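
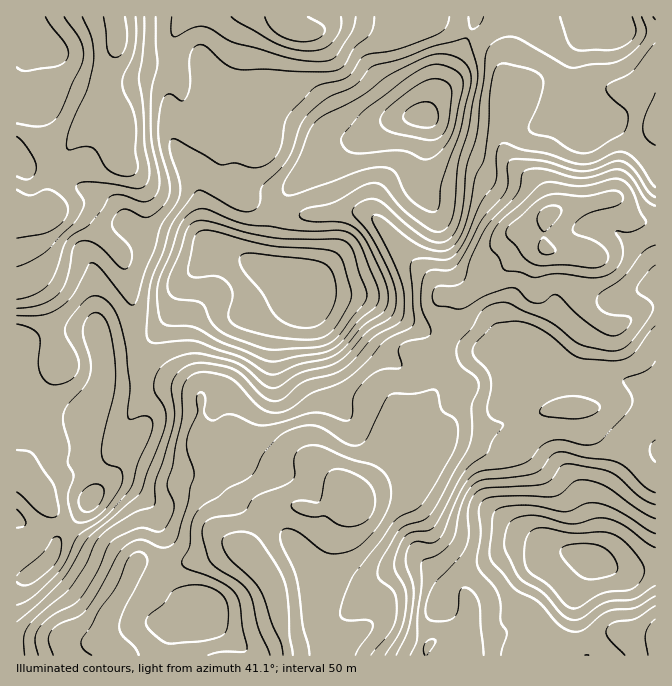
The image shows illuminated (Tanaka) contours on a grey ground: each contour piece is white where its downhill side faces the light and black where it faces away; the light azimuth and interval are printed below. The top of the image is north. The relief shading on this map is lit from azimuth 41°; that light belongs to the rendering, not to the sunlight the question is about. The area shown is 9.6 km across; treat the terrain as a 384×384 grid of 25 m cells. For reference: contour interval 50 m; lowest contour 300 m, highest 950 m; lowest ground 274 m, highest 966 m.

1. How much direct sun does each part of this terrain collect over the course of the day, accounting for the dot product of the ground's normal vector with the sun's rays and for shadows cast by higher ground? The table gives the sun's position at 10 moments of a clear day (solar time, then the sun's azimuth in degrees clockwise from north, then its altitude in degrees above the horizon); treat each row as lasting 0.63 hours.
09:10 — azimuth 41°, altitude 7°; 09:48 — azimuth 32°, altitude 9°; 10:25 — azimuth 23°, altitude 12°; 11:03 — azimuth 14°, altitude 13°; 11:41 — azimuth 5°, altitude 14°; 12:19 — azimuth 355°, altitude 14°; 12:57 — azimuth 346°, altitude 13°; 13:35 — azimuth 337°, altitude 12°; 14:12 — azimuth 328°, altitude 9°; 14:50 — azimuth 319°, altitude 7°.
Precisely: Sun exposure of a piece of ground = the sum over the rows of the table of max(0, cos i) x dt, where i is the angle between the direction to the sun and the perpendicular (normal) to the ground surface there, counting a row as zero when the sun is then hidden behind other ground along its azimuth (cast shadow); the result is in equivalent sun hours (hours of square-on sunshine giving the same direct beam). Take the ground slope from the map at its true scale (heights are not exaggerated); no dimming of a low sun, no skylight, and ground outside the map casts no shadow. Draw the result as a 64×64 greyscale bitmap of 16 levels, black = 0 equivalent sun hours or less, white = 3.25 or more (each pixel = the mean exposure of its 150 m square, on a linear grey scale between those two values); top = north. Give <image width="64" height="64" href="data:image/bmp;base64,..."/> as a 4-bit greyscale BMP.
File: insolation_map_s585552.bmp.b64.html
<image width="64" height="64" href="data:image/bmp;base64,Qk12CAAAAAAAAHYAAAAoAAAAQAAAAEAAAAABAAQAAAAAAAAIAAATCwAAEwsAABAAAAAAAAAAAAAAABEREQAiIiIAMzMzAERERABVVVUAZmZmAHd3dwCIiIgAmZmZAKqqqgC7u7sAzMzMAN3d3QDu7u4A////AFRERVRFd3Z4qqqpdTRWZmZlMiIzRDI1ZlVWd2VENDRFZVVmZVaIiIiZqqhUM1Z3d2VCISNWVEVmVVVmZlQzRFWImZmHZneId3d4dlRERnd3d2QyNGiXZmZlVFaaqGZnd6u7u6hlVVVUVVZmVERWZmZ4h1REaZh2ZWZVaLzLqqupvMzLqYZEM0REREVVRFZlRFeIdlVWZmZlVneKu7vd3dy8zLqqmFREREQyI0REVmVERWd2ZUREVmZnmrupms7u3avMuZmYZEVUMhABIjRnZUREVoiGUzRWd3irunZorMzNeby5mZh1REMQAAARNodlVERGeJhkNGeIiauoZVZ4h4o0i7qYmXVEQyEBERJYl2ZVQzRWd1M0V4iIiHZVVVREVhE3qpiJl2Z3ZUMyNYmHZlQyIzRUISI1Z4dkQ0REMyIzQyN5mHirqqqHVEVniIdUMiEiIzAAEjRFZUIhEQERIiGYZFiqqb3cuXZEZ4iHZTMiIiIiEAASNEVDIAAAAAEREJdSJ87su8uYdmeJqYZCIjRDIiIAASNVVBAAAAAAAAAAUxEnz/7KqYiImqupdTETRUMiIgABI1VBAAAAAAAAABEhE2ib3tupd3mqqodkM0VUM0QzIRIjQxAAAAABEQAAEBJGdlWLzKdEV5mYd3d4iGRFZlREMyIxAAAAABIREREANGdkIkeqhkRGiIiZmqqYZWZ3ZlVDMiAAAAABIhABERFXiHUyJGd3dmZneJmYh3ZniZmHdlMyIAAAAAEhAAARNXeId1QiRniHZVZ3d3dmVnirupiHZTIhAAAAEhAAABJXd2ZWZkM2iIdUVmZmZmZniry5h2ZlQiERERIiAAAAFGd2ZUV2VDWIh2VWZmZ3d3eau6hlRFZUMzRVQyEAABJFZnZmZ3dmRGiIdmZmZ4iIiJqql1QzVmVERFVUIQEjRFZUh2d3d2ZTRniHd2d4mru7uqmHZURWdlVVREQyEiIzRVR3ZmVWd2Q0Z3d2d4ms3dy6h3d3ZVZ4dmd2VEMzMiIzRGZlQ0VnZTI1ZmZ3ibzcy6l2ZneHZnh2Voh2ZVVVRDNEVVQyJGdmQzRVVneKvLqpmHZmd5mXZmRFeIiHd3d3ZlVVQyIjVmZVRWd3eJvMuqqpmHd4mphlVEVWd3h3eIh2VFVDMiNFVVZ3mqmavMzMzMy6mZmYd2Z3dmVWZ3d3dlREZVRERVVVVom83e7dzM3u7cu6qXZWd4qoZVVmZUMQEjRmVVZmRFV3ir3v//7czv//3LqXVFd3iZZUVVVCEAABNFZmd4dERXiavN7//tze///suodmd3ZVRDRFQyEAAAEjI0VndUNFaKu8zd7du83d3dzLu7uYZDIiNEMhERERESIQE1VUMzRXmru7y7qZmrqqvM3d24VDIiIzIAASMzQyEQABIzIiM0Z4mZiHd3eIiIibzduXQzQzIiEAASNEZ3UxAAASIRIzRWd4dlVWZnZnd4m7qXVDNDIQEAACNEV4iHUAABIhESNFZ4h2VVZmVEVWZnd2ZVVEQxABESMzRVVnhyIiIyESI0VWiIdmZmZUMzRURERFZ3d2MQAiIAEhEjVVQzM0MiIjRERnd3d3ZCIQATMzMzV5qoZUEREAAAAAEkVEM0RDIiRDM0VmZlMQAAAAIzMjNYvLhlVBEAAAAAESNERDRDIiNUMjM0VDEAAAAAACMyNHre2nVEMhAAARIzMiIiMzERNmVDMzMyAAAAAAAAAiI2nO7bp0MzREVniYZCERESEAJohlRDIQAAAAAAAAABIlm97cupYzRWeKu6lkIRERAAJXdlRDMQAAAAAAAAAAEki8zLqqqYZVVFZ4dlQzNDIiIjMhIiIQAAAAEjIhEQAki8y6iImsy5ZTMzMiNFZ3ZlUyIQABERAAABI1eIiHZnm7u6h3eKvdyphkMhEUe5mZmHUxAAEjMhESRVV5qqqqu7qphmZ3iru8zLqXZEatuqqYZCAAAkVUIiRmVVeJmZq7qYd2ZmeIiJq83d3Lqry6mGQxAAAkZ3ZEVUMiNGiJmquod3ZmZ3dmaKze/+3cupdlQzMiI0Z4dUREMhESRniau7l3d3dnhlaL3v///+24VEQzRERWd4hTIjMzMiI1Z4mqqYd3iHh2ad///u7/7JU0VlQzREV4hiESRFVUMzRWZniIiIiZiHaL3dy6mbzKU0V3dTNWZWdkETVWZmZUM0RFVniaqpmYd4qZmXZWeZdCZ3iGVFd2ZlMkV3ZmZlQzIzNFeaqYiIdmd2eIdlVWdlSIiIhlVndmU0VmZlZmVCIRIjRWZVRWd2ZlRGiHdmVWd4h3eIZVZ2ZERWZVRFVDIRERIiIREjV3ZVQzRnd2ZUV4d2Z4h2VndURFVVREREQyEAEREAABJHh2VURFZmVURWdmZmd3Zmd1M0VVRDMzMxAAABEQAAASWIZmZVRFVVVWZmd3h3dlVmQzRVVDMzIhAAABIhAAAAEmd3iIZVZneIdmeIiIh1QzRURWVDMyIQAAAAIhAAAAABNniamYeJmqqHd3d3d2UyNFVFVDMyIQAAAAIyAAAAAAEleZqpmau7y6h2ZmVVVUNFZUQzMiIRAAAAEiEAAAAAATaJmIiImru8upZmRDNFVVVVUyEiIRAAAAASIiNEMQASV4iHd3d4iaqqlmUyI0VWZlZTERIiEREkVUMzRVVlIjRoh3ZmZ2VWd2ZVVDMzRVZmZmQiIzMzRYq6hlVVVGZURWd3dmZmZUVVQz"/>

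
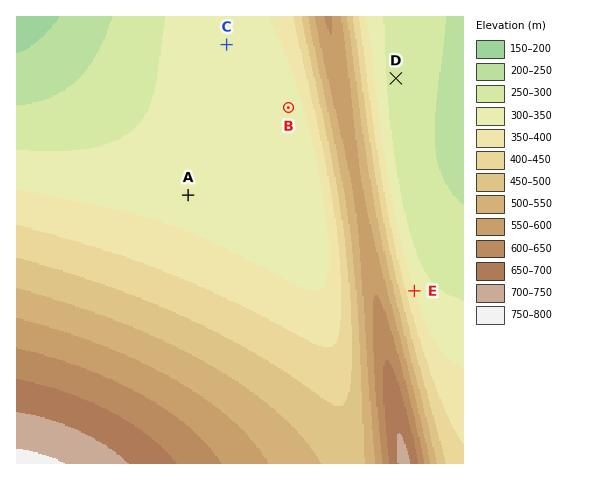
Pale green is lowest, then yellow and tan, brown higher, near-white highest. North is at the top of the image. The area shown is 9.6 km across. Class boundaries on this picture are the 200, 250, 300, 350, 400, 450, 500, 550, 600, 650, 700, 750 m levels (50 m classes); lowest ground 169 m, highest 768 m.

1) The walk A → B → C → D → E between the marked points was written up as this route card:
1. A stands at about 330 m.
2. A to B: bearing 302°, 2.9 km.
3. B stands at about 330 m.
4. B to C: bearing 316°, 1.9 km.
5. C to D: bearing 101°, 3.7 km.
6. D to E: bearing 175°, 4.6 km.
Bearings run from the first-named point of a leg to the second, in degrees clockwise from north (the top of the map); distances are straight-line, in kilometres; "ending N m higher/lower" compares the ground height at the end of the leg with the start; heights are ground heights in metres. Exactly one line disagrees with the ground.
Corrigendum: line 2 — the bearing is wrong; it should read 49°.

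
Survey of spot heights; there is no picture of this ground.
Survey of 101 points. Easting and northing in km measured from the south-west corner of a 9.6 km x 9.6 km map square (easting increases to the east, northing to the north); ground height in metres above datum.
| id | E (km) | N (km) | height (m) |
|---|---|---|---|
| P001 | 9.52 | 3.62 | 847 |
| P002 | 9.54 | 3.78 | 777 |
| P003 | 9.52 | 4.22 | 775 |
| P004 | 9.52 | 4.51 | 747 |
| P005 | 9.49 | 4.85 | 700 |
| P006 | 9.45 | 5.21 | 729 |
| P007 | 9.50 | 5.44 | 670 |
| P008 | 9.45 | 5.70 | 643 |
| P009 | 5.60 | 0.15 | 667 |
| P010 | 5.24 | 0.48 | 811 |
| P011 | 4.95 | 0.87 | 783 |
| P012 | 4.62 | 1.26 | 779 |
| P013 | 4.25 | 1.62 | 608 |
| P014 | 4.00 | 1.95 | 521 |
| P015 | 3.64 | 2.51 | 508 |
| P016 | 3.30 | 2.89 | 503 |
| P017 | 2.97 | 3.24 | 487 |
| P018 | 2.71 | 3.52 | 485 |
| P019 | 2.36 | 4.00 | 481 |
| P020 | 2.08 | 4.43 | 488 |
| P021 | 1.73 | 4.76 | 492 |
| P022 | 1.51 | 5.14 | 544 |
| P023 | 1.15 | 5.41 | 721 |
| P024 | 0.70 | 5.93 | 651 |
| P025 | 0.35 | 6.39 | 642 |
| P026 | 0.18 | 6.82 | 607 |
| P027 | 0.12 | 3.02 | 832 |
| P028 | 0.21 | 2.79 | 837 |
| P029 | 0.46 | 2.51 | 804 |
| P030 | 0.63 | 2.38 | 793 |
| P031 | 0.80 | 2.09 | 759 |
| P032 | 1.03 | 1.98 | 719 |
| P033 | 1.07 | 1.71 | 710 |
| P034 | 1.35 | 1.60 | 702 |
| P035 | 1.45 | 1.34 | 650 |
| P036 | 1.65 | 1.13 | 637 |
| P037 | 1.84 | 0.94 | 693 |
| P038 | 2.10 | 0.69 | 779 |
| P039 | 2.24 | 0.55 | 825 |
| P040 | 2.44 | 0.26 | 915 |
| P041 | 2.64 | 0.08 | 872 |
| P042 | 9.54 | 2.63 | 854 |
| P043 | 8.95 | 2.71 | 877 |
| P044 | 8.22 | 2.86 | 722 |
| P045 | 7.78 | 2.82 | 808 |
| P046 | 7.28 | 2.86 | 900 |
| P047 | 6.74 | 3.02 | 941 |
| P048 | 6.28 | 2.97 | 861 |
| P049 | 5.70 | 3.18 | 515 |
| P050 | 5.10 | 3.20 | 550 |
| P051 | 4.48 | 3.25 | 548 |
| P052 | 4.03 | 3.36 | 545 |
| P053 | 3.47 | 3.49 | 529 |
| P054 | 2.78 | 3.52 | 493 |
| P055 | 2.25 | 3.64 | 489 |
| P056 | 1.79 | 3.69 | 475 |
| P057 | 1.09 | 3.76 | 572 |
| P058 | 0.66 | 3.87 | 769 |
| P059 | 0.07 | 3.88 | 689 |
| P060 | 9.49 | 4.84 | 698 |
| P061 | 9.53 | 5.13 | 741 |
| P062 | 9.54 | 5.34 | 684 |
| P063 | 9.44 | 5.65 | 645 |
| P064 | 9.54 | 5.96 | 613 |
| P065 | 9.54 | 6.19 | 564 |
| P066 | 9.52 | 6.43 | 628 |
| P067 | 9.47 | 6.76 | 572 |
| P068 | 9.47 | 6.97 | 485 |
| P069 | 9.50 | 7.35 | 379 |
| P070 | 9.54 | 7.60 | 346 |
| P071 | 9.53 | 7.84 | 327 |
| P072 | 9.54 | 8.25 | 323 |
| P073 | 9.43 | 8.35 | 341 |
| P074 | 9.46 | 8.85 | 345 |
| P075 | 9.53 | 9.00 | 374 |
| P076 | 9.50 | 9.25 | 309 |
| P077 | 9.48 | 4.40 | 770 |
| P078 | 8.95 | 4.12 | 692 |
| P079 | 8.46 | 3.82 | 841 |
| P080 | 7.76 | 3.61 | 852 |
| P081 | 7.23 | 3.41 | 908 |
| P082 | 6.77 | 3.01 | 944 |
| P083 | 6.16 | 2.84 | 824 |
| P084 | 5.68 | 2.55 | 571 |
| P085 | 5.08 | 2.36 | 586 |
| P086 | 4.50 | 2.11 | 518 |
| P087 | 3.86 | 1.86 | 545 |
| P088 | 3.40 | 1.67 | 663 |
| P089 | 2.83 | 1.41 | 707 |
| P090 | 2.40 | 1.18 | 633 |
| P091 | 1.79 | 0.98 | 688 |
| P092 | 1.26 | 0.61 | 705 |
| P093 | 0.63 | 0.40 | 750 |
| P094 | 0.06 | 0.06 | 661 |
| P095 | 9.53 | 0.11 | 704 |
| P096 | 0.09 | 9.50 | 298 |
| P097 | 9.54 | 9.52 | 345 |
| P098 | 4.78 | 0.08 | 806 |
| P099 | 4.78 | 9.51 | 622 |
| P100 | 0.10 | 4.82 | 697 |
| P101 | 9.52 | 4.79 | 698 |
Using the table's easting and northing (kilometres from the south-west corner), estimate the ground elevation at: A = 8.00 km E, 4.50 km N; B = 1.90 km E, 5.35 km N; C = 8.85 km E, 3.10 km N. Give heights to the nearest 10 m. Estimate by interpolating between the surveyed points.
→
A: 660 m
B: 520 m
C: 840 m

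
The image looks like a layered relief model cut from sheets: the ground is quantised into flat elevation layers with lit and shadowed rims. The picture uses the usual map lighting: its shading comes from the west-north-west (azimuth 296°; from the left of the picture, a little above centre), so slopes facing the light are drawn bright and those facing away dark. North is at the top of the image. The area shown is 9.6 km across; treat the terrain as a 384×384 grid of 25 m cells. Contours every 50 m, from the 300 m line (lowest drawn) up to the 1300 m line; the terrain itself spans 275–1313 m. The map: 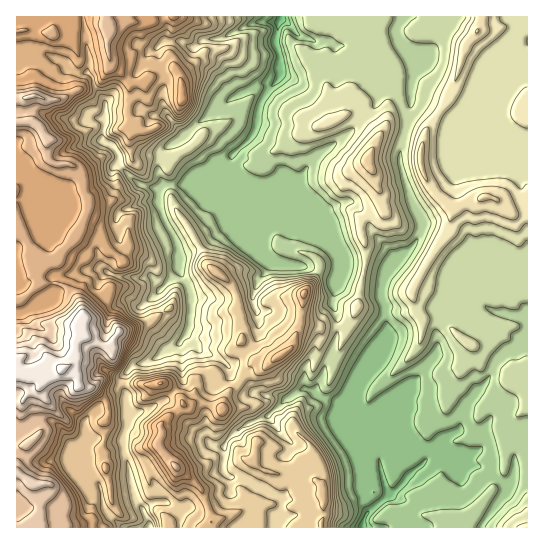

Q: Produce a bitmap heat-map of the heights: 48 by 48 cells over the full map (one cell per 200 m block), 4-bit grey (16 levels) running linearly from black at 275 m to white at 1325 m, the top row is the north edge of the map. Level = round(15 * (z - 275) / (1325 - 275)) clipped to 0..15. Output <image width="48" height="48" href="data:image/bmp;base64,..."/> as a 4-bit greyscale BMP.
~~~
<image width="48" height="48" href="data:image/bmp;base64,Qk32BAAAAAAAAHYAAAAoAAAAMAAAADAAAAABAAQAAAAAAIAEAAATCwAAEwsAABAAAAAAAAAAAAAAABEREQAiIiIAMzMzAERERABVVVUAZmZmAHd3dwCIiIgAmZmZAKqqqgC7u7sAzMzMAN3d3QDu7u4A////AMzLu6mHZleHiJh3d3d3djIBIiIjMzM0RczLu5h4dmd3eIiHd3d3d0MRIiIjMzMjRMzMuoiIZmd3iId3d3d3h0IhESIiIiMyM8zMuYiHZneIiYd3d3d3hzIiERIiIiIyI93MqIiHZ3iamHZmd3d3hjIiEREiIiIiI8y6iIiXZ4m7mHZ3d3d3djIiEhESIiIjI8upiIiXaIq6h3Z4h3d3dSIhEiERIiIjM8y6iIiHeKupdmV3h3Z3YyIRIiEhIiIjM8zLmIiHeJuodmZWd2Z2QiERIiIiIiIjM7zLqYmYZ5qod3dlZlZkIiEiIiIiIiIjM8zMuomYZ4mpmIl2VFZTIhIiIiIiIiMzM93du6mXZ3iamJmHZURDMiIiIiIiMiMzM93tzduXeJmZmIh2ZUMzIiIiIiIiMyIzM+7u3u2neaqYiHd3ZmUzMyIiIiIjMzIzNO7u/tyoZ3iHd3d3iHVEMzIiIiIjMzMzRO7u7uzLdVVlZmZ3iJdURDIiIjMiM0QzM+3u7u3dl1REVWd3eJl1REMiIjQyNEQzM83c3u7duGVERWZ3d4iGVEMiIiQzNERDM8zM3u3NyXZURWZ3Z3iHZUQyIiRDREQzM7u83u27qHdlRWZ3ZneHVERDIjRERDMzM6qqveypdmZ1RWZ3VmeHU0VTI0REQzMzM7qqrMqYdlVlRFZ2VneIUzRDI0VEQzMzM6qqqqmZdlRERWd2RWeIUiNDI0VEQzMzM6qqqZiIdlRDRnh1RERFQiNDI0VUMzMzM6u6qZiJl1UzV4dlMiIjMyJDIjRUQzMzQ6u7qpmZl2UzRmVDIiMzMiNEMiNVRDMzRKqqqqmZh2QzRUMyIjMzIiNUMzNFVERERLqqq6mYh1Q0VDMiIiIiIiRUREM1VURERLqqqrqYh0M1QzIiIiIiIjRVVUM0VVVVVaqqqrqXdkNFQyIiIiIiIjRVZUM1VVVWZaqqqrqYdUNEMiIiIiIiIzRVZTNFZmZmVaqqqrqIZUMzIiIiIiIiNEVWZTRWVVZmVaqqqql3VEMyIiIiIiIjNFVmZDRlVVVVVaqru6llVlRDIiIiMyIjNFZ3ZDVlRERERKq7u5hlZlREMyIiMzMzNFZ3VEZlRERERKu7qYZldlREQzIiMzNDM0VnVEVlRERERKvMuXZXiHVERDMyIzRERERWZEVlRERERLzLl3ZomIhkREMyIjRFVURFZURVRERERcy5h2ZoiIdnUzMzIjREVVVEVDRVREREVczLqHdniIeJdDMzIjNERFVERDNFVEREVczMupd3mZiahTMiIjM0RERERDNEVUREVauqqqiImZiahUMzIRIzRERERDM0VURERaqpmYmqmZmZhkQzMhEzRERDRDMzRVRERJqZmZm6mZmYd1REMhIzQzM0QzMzRVRERJmZmpq6mYiHZmVUMxIzMzM0MzMzRVVERKqqqpq6mYd3ZVVUMhMzMzM0MzMzRWVURKqrqpq7qpiIdmVEMhIjMzNDMzMzNGZVVKqqqqu7uqmZh2VTIQEzRDNEMzMzNFZVRQ=="/>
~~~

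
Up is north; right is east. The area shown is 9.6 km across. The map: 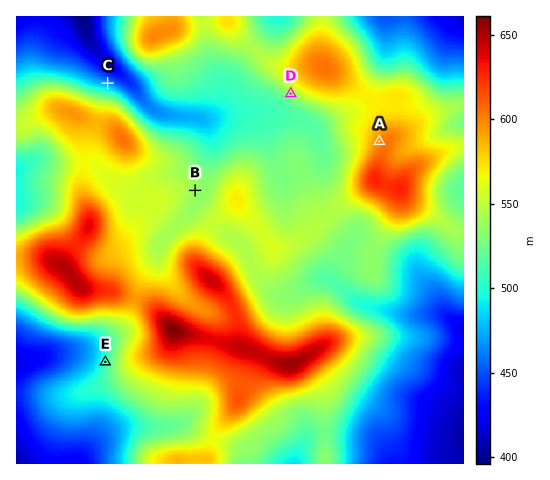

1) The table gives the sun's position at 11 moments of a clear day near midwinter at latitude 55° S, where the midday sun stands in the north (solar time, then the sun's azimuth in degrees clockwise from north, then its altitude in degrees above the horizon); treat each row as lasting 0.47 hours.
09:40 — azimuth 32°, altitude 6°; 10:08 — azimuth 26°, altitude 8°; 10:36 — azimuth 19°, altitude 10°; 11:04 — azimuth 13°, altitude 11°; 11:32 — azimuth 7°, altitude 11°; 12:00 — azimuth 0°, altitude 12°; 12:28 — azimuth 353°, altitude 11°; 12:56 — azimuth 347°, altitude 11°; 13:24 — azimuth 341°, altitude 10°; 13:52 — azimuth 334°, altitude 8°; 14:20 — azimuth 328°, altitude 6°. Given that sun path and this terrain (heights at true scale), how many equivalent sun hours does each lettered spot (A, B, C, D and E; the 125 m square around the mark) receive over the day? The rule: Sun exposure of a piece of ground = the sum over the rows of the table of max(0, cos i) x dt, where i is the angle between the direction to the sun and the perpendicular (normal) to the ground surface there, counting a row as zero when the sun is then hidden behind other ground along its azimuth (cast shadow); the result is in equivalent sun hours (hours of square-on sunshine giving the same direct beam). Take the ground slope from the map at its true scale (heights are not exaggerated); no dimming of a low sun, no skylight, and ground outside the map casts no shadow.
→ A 1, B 0.8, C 1.6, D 0.4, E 1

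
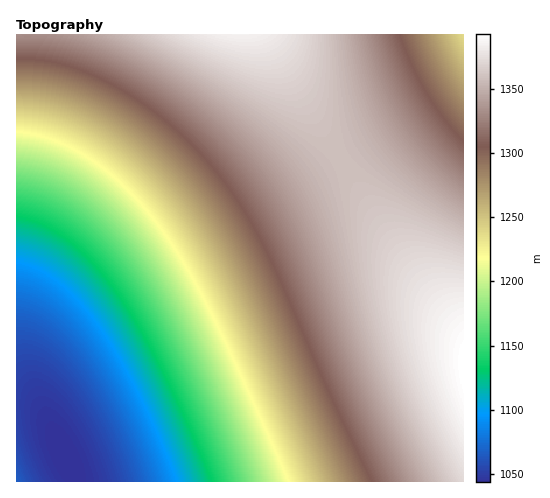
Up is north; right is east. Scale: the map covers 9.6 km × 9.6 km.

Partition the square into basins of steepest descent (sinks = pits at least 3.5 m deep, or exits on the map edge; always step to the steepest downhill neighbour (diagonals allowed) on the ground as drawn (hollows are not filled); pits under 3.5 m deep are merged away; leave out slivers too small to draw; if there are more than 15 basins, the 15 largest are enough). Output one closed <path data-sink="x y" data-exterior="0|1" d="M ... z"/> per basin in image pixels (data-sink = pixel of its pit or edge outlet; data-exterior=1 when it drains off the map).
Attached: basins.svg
<path data-sink="66 457" data-exterior="0" d="M266 34l-250 1 1 447 447-1 0-151-41-48-35-48-46-72z"/><path data-sink="463 35" data-exterior="1" d="M463 34l-196 1 75 127 46 72 35 48 40 47z"/>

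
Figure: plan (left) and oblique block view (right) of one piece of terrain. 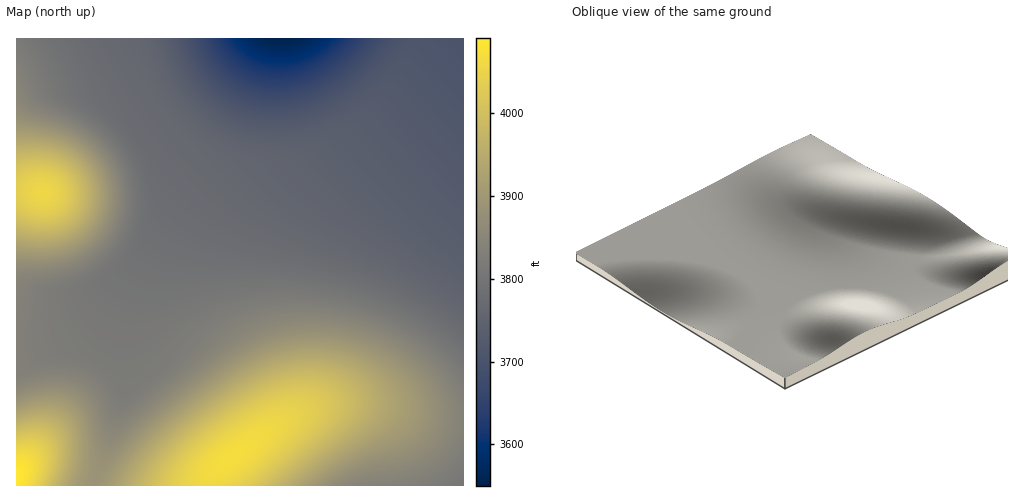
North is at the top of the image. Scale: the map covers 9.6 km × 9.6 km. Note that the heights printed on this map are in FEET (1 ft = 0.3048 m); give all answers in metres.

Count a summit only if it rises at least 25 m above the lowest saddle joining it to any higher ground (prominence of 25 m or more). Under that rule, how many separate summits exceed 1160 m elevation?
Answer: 2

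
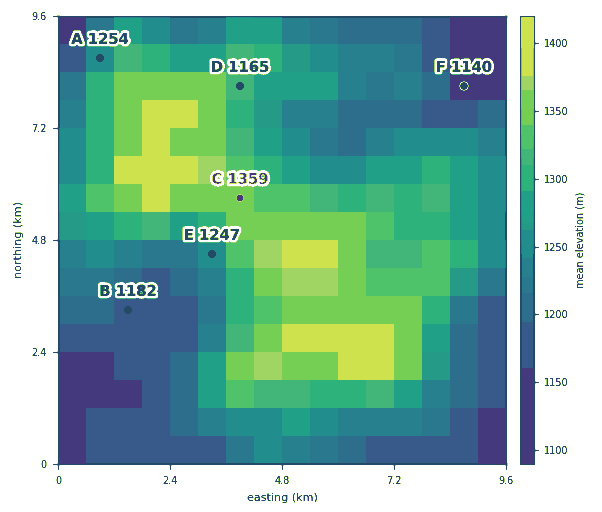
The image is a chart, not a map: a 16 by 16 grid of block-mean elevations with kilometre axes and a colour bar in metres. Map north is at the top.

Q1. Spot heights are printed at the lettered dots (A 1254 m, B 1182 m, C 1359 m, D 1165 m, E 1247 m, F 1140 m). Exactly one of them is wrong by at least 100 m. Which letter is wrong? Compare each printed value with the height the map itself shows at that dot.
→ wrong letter D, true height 1315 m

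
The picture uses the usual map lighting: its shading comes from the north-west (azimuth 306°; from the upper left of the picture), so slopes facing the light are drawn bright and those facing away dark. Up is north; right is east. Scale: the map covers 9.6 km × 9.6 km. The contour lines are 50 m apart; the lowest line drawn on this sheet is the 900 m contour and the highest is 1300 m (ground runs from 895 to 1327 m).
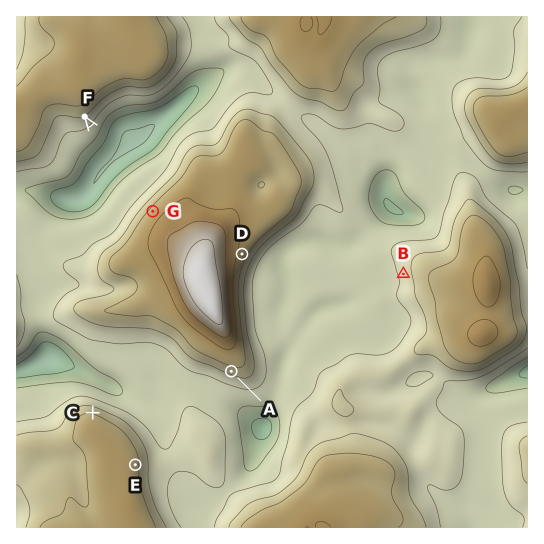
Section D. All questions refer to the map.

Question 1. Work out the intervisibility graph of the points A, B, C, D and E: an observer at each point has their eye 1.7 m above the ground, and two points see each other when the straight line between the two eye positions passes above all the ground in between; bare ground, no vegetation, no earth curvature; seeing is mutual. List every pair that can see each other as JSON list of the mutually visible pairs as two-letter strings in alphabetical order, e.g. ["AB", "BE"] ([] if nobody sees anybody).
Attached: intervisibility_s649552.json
["AC", "AE", "BD", "BE"]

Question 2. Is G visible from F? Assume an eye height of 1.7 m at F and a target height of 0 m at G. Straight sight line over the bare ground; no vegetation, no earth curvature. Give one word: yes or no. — yes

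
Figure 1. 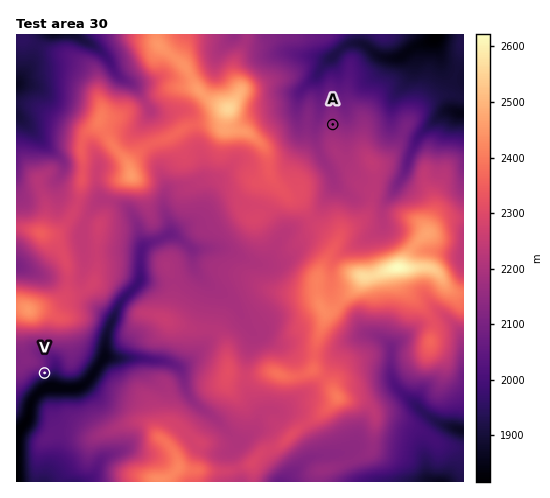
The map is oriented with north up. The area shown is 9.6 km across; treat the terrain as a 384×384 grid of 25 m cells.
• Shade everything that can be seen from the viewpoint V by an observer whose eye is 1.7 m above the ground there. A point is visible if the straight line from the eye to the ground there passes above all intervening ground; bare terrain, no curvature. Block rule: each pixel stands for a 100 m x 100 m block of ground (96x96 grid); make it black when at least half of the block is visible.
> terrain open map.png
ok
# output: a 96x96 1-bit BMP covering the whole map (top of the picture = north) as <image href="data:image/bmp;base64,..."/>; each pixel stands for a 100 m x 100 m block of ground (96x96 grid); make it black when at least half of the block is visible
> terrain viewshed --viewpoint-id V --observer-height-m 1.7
<image width="96" height="96" href="data:image/bmp;base64,Qk2+BAAAAAAAAD4AAAAoAAAAYAAAAGAAAAABAAEAAAAAAIAEAAATCwAAEwsAAAIAAAAAAAAA////AAAAAAAAAAEQAAAAAAAAAAAAAAP/gAAAAAAAAAAAAAH/wAAAAAAAAAAAAAD/4AAAAAAAAAAAAAAPwAAAAAAAAAAAAAAHgAAAAAAAAACAAAAEAAAAAAAAAACAAAAMAAAAAAAAAACQAAAMAAAAAAAAAAD8DwAMAAAAAAAAAAD+D+AOAAAAAAAAAAD/D/gOAAAAAAAAAAB/D/8cAAAAAAAAAAB////8AAAAAAAAAAD////8AAAAAAAAAAD////gAAAAAAAAAAD////AAAAAAAAAAAD////AAAAAAAAAAAD////AAAAAAAAAAAB////AAAAAAAAAAAB////AAAAAAAAAAAA/8H/AADAAAAAAAAA/4B/AAPgAAAAAAAAH8APwAfgAAAAAAAAA8AAAA/gAAAAAAAAAcAAAAfgAAAAAAAAAIAAAADgAAAAAAAAAIAAAAAAAAAAAAAAAAAAAAAAAAAAAAAAAAAAAAAAAAAAAAAAAAAAAAAAAAAAAAAAAAAAAAAAAAAAAAAAAAAAAAAAAAAAAAAAAAAAAAAAAAAAAAAAAAAAAAAAAAAAAAAAAAAAAAAAAAAAAAAAAAAAAAAAAAAAAAAAAAAAAAAAAAAAAAAAAAAAAAAAAAAAAAAAAAAAAAAAAAAAAAAAAAAAAAAAAAAAAAAAAAAAAAAAAAAAAAAAAAAAAAAAAAAAAAAAAAAAAAAAAAAAAAAAAAAAAAAAAAAAAAAAAAAAAAAAAAAAAAAAAAAAAAAAAAAAAAAAAAAAAAAAAAAAAAAAAAAAAAAAAAAAAAAAAAAAAAAAAAAAAAAAAAAAAAAAAAAAAAAAAAAAAAAAAAAAAAAAAAAAAAAAAAAAAAAAAAAAAAAAAAAAAAAAAAAAAAAAAAAAAAAAAAAAAAAAAAAAAAAAAAAAAAAAAAAAAAAAAAAAAAAAAAAAAAAAAAAAAAAAAAAAAAAAAAAAAAAAAAAAAAAAAAAAAAAAAAAAAAAAAAAAAAAAAAAAAAAAAAAAAAAAAAAAAAAAAAAAAAAAAAAAAAAAAAAAAAAAAAAAAAAAAAAAAAAAAAAAAAAAAAAAAAAAAAAAAAAAAAAAAAAAAAAAAAAAAAAAAAAAAAAAAAAAAAAAAAAAAAAAAAAAAAAAAAAAAAAAAAAAAAAAAAAAAAAAAAAAAAAAAAAAAAAAAAAAAAAAAAAAAAAAAAAAAAAAAAAAAAAAAAAAAAAAAAAAAAAAAAAAAAAAAAAAAAAAAAAAAAAAAAAAAAAAAAAAAAAAAAAAAAAAAAAAAAAAAAAAAAAAAAAAAAAAAAAAAAAAAAAAAAAAAAAAAAAAAAAAAAAAAAAAAAAAAAAAAAAAAAAAAAAAAAAAAAAAAAAAAAAAAAAAAAAAAAAAAAAAAAAAAAAAAAAAAAAAAAAAAAAAAAAAAAAAAAAAAAAAAAAAAAAAAAAAAAAAAAAAAAAAAAAAAAAAAAAAAAAAAAAAAAAAAAAAAAAAAAAAAAAAAAAAAAAAAAAAAAAAAAAAAAAAAAAAAAAAAAAAAAAAAAAAAAAAAAAAAAAAAAAA="/>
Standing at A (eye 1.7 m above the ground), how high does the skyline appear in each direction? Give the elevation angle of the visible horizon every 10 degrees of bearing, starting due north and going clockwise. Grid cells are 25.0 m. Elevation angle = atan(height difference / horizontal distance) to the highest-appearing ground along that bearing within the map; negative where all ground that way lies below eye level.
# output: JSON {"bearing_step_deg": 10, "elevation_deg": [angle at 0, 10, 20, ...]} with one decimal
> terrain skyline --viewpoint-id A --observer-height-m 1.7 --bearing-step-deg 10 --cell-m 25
{"bearing_step_deg": 10, "elevation_deg": [-3.6, -5.6, -6.0, -5.0, -5.8, -4.9, -3.1, -1.6, -0.5, 0.3, 1.2, 2.2, 3.4, 4.4, 5.9, 6.7, 7.5, 7.0, 5.3, 5.0, 5.7, 6.4, 6.3, 6.2, 7.0, 8.5, 9.0, 8.3, 10.2, 9.2, 4.7, 1.2, -0.3, -1.4, -2.1, -2.9]}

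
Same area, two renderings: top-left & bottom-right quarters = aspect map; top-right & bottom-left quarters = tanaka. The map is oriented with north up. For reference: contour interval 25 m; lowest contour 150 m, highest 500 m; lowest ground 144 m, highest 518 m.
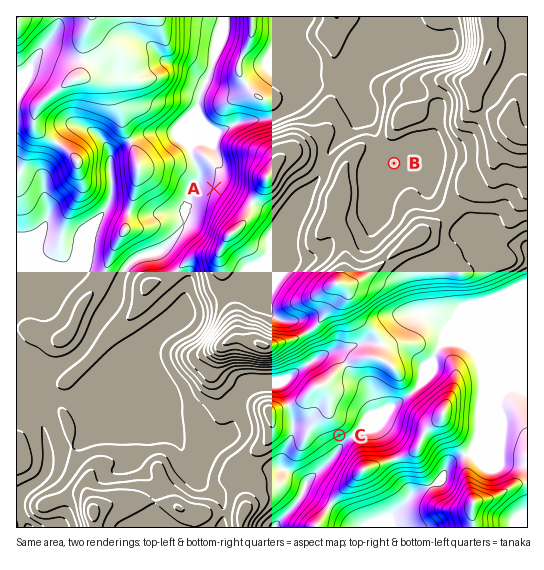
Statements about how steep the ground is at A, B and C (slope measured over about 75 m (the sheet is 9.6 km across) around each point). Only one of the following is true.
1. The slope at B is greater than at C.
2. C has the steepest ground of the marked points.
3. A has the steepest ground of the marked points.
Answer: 2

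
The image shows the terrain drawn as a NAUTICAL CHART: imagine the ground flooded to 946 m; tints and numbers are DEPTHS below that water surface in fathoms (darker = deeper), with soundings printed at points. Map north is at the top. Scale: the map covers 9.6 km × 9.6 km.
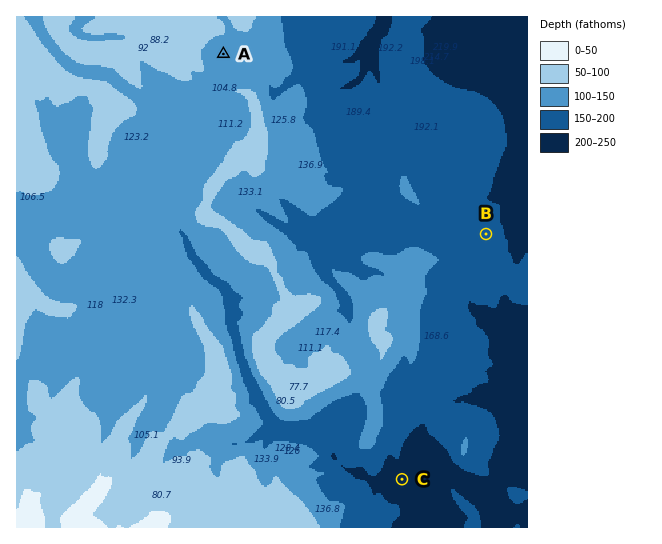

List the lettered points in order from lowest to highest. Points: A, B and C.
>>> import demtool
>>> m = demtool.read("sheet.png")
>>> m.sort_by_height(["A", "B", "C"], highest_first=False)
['C', 'B', 'A']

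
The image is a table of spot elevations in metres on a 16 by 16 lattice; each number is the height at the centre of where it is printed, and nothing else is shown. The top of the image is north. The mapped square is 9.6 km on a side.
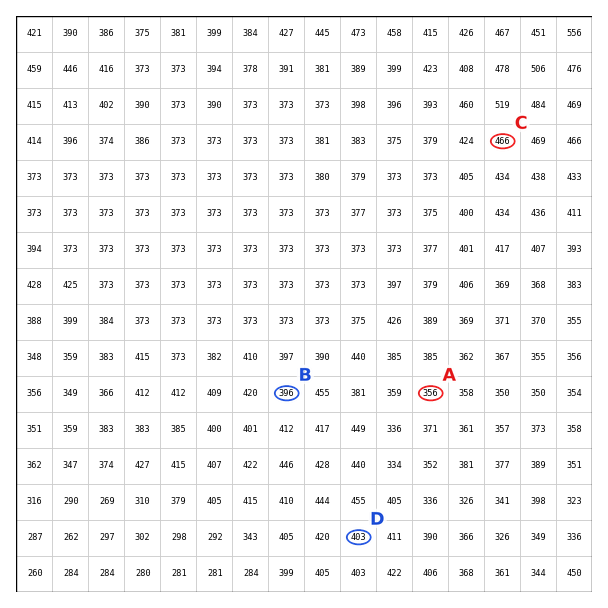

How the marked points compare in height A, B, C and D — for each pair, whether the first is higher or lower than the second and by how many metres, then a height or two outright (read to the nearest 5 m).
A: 110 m lower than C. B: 70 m lower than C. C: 60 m higher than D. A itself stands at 355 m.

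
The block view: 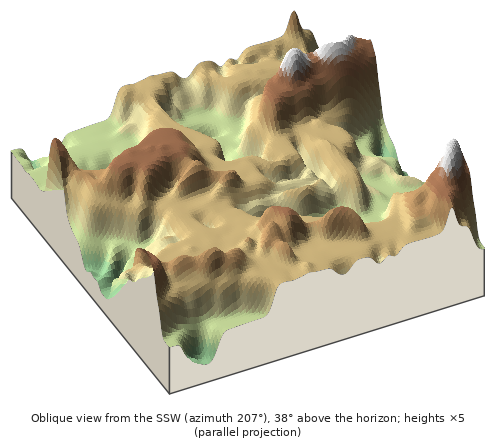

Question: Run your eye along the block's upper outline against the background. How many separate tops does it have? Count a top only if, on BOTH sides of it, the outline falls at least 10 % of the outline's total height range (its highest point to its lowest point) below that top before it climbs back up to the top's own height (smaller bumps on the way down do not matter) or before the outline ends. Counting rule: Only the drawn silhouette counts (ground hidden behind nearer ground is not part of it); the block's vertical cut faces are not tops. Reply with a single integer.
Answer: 2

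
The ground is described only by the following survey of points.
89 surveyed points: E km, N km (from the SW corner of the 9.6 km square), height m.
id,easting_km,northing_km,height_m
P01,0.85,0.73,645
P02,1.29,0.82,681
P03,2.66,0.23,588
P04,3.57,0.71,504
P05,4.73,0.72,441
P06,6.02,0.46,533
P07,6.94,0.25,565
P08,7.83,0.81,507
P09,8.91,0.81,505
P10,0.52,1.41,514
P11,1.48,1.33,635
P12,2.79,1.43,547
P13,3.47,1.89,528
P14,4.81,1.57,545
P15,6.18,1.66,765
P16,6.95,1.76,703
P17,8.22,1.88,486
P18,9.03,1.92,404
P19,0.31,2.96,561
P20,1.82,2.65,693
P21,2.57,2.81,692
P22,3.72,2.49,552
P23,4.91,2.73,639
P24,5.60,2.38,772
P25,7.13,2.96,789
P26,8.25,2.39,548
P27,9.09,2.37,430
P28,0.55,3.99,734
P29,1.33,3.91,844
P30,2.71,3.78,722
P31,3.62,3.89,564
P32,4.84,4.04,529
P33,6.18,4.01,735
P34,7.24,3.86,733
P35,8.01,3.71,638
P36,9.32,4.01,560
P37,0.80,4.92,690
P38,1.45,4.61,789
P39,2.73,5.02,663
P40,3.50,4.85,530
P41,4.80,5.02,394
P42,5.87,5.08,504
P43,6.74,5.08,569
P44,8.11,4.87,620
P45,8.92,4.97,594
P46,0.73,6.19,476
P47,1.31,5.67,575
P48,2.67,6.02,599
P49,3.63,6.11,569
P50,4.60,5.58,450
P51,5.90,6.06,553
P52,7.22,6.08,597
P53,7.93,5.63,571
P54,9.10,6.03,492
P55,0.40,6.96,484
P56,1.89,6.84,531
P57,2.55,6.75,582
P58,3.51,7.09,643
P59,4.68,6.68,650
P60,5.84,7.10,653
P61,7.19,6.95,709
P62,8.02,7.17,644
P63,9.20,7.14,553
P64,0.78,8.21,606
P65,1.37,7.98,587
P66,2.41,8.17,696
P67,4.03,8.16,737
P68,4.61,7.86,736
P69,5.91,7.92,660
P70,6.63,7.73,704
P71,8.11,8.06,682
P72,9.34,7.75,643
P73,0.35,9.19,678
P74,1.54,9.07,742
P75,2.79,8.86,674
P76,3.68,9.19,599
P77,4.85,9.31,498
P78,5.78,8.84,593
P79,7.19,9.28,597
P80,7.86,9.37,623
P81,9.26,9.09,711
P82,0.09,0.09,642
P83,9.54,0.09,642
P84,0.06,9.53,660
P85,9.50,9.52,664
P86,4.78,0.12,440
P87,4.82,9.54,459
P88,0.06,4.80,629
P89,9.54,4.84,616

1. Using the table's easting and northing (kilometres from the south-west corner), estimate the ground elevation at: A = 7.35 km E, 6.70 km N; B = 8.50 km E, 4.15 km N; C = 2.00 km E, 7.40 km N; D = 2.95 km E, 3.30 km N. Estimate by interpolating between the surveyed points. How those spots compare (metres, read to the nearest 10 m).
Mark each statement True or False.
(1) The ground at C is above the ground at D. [False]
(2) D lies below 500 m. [False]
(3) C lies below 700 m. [True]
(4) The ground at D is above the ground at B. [True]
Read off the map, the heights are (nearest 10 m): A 670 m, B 570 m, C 580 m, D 690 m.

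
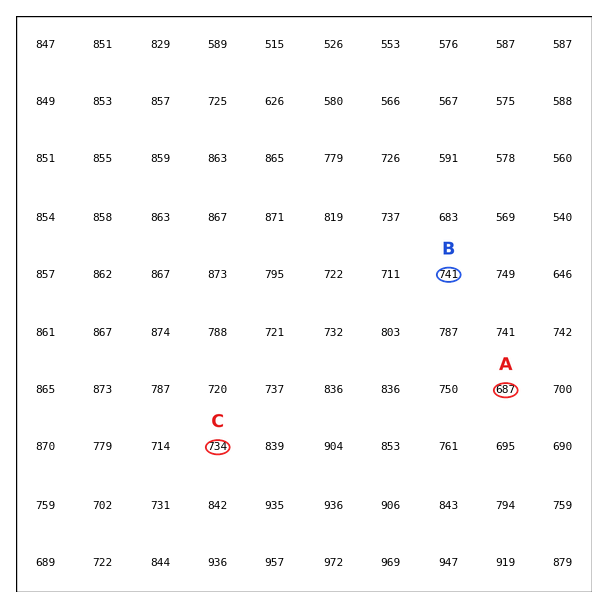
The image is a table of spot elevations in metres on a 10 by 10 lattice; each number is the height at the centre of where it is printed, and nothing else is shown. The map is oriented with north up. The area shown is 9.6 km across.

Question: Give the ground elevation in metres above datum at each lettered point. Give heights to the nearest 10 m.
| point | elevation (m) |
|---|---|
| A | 690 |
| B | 740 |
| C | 730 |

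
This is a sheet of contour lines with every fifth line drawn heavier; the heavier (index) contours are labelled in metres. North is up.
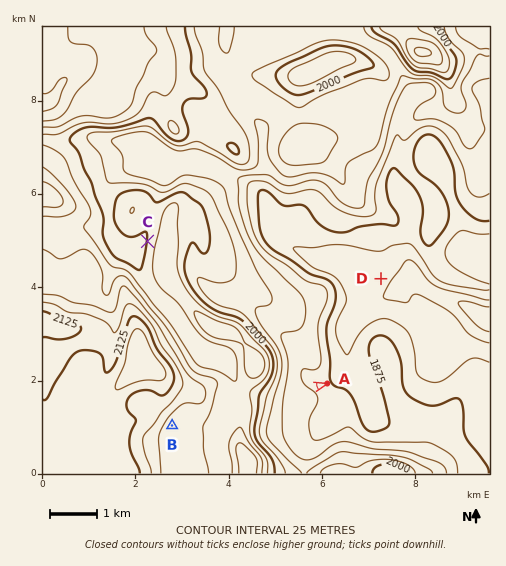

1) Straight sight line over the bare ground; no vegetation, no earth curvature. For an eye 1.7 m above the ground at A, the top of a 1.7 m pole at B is out of sight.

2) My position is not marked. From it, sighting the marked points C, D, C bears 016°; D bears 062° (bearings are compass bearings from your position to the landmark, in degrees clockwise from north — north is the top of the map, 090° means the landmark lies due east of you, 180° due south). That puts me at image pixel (93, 432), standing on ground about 2130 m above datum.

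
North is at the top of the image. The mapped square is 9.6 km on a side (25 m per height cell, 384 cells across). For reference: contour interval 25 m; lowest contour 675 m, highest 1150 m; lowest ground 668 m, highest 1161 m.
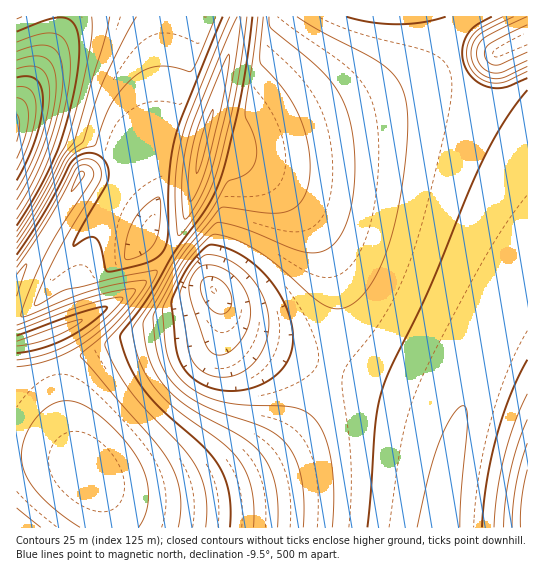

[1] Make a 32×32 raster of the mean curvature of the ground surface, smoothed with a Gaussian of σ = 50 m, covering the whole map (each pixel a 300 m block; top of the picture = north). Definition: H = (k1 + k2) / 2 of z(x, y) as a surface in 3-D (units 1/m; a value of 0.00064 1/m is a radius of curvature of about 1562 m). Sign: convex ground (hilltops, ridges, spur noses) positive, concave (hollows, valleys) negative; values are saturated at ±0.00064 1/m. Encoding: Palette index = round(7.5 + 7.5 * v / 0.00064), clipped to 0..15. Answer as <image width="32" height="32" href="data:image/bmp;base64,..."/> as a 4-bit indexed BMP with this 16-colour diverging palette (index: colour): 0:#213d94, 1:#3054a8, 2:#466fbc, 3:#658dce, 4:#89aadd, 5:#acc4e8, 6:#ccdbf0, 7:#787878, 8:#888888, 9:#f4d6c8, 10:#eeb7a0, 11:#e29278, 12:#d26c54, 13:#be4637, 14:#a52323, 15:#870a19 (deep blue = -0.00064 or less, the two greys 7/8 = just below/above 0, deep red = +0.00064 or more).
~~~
<image width="32" height="32" href="data:image/bmp;base64,Qk12AgAAAAAAAHYAAAAoAAAAIAAAACAAAAABAAQAAAAAAAACAAATCwAAEwsAABAAAAAAAAAAlD0hAKhUMAC8b0YAzo1lAN2qiQDoxKwA8NvMAHh4eACIiIgAyNb0AKC37gB4kuIAVGzSADdGvgAjI6UAGQqHAIiIiIiIiIiIiHd3d3d3d3iIiIiIiIiIiIh3d3d3d3d4iIiIiIiIiIiIh3d3d3d3eIiIiIiIiIiIiId3d3d3d3iIiIiIiIiIiIiId3d3d3d3iIiIiIiIiIiIiHd3d3d3d4iIiIiIiIiIiIiHd3d3d3eIiIiIiId3d4iIh3d3d3d3iIiIiId3Z3d4iIh3d3d3d0V4iIh3ZmZ3eIiIh3d3d3d2RGiId2Znd3iIiId3d3d3/ZdUaHdmd3d4iIiId3d3d2z/qFR3d3d3eIiIiHd3d3cEif+nRXdmd3iIiIh3d3d3gkR5/oVFVneIiIiId3d3d8ZXRHv4M0Z3iIiIiHd3d3f5R4Y2nmJneIiIiIh3d3d3v4SIc22kV4iIiIiId3d3d4+2aIc490iIiIiIh3d3d3dZ+EiIN/hIiIiIiId3d3d3V850iFXbV4iIiIiHd3d3d3SPtnh0rmWIiIiId3d3d3d2bvd4hI90iIiIiHd3d3d3Z2mViISPhIiIiIh3d3d3d1eHeIiFb5R4iIiId3d3d3dGeZmIh1vmWIiIiIh3d3d3RXiZiIg4+EiIiIiIiId4h1VomYiIR/lHiIiIiIiIrMtlZ4mIiGXMVoiIiIiIiZE5dmeIiIh0n3SIiIiIiIwxRIdneIiIg3+DiIiIiIiLY0SHdniIiIVupHiIiIiIiMpU"/>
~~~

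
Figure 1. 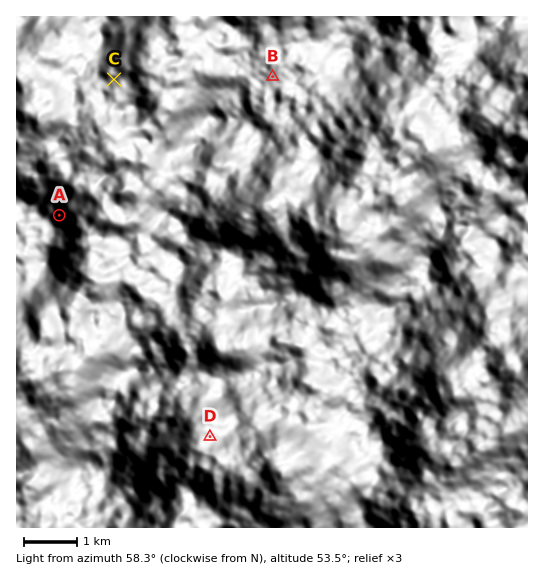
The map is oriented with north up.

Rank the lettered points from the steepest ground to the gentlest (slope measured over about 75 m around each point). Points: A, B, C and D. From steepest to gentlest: A D C B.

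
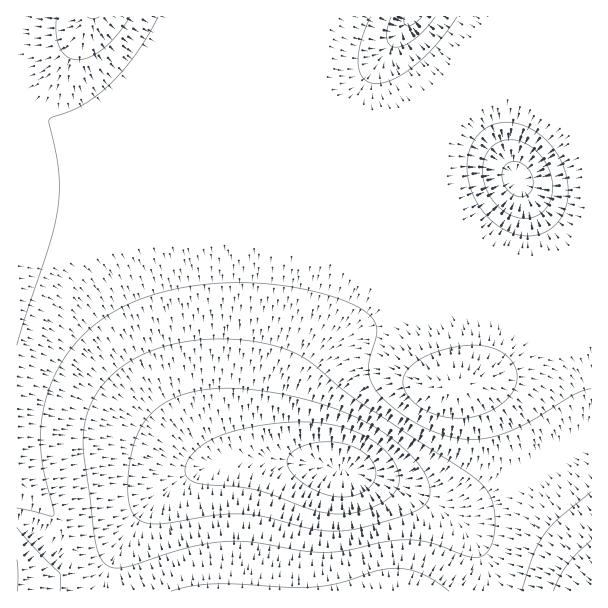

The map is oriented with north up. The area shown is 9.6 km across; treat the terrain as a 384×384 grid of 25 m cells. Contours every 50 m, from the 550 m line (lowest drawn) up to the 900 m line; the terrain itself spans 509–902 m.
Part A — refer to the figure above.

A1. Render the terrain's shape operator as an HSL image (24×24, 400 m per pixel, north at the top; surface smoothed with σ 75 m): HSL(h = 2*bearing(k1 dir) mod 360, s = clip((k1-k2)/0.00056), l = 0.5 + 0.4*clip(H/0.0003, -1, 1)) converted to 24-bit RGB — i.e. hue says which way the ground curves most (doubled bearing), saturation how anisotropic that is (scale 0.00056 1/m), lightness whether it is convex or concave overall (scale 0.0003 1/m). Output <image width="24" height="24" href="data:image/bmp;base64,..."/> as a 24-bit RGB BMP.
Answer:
<image width="24" height="24" href="data:image/bmp;base64,Qk32BgAAAAAAADYAAAAoAAAAGAAAABgAAAABABgAAAAAAMAGAAATCwAAEwsAAAAAAAAAAAAAh6iieYnMWFSoRIGMWIqTf4WTmYealYSZiYKUgISTfIiWd4abcXuhcG+liICjlpSflZuaiY6TgWaKbUeAZFB+b4GJfpeGh5OJeM7TVQU05c82S4iIR4yHZJCPgoGTloabkoabhoiYf5GcdJGiaoOpZm6uiH6spJKooYyVmG+CiFB7dkt5Y2J7bZKCdpiCf46FNQETyLUqgsKAYIOARoN0SoZwZYp6gIyNkYqUjY+WhZycc5+jX46oVmqqhG2mqnePrmBtoElch0dhd11uaoZ4aJh6bpN7doh8SaxOitumjX5/dXaAW3tvRntcR39TXIZYe49qi5Z1hpp0aJZmVoVxTF1veUpmoz87rDsxnz44i1hReYVpZZVvZJVyaIlyboJyf9mzeol6iHl7iXV9fHFzXXVgSnZIUXxBZ4dCgpRDk5pAiYw5YmQtLSsaNyQXfUQam1gioXQ6m5tVcpteX5ZeX4pjY4FmZ31ndYN2e312gHd1h3J3iG96fm1ycnZjaHhSbn5Dgog4jYEugWUlXD4bKxwSKiYUbWEfnpMpo7A3hq5DbaJKX5FPWYRUWn1aYHtffX12e3pze3ZyfnBwhG51h216hWx5gGttgXFjh3FYjWVLjEpAfThFaDpWW0hgaoFSl65Wk7pYf7ZTZqdPVJRQU4daV4BhXH1kf3Z2fHRze3NxenBvfG9xgG92hW99iG+DjHCGkW2JmmiSpF6mk1OzdE6+XF3DeZPGpLbJrcPKoL/DibG3cqGpYpWcYIqNYoOBg3R7gHN4fnF2fHF0e3Fze3J1fXN5gXSAg3SGhXSOhHGYfWymbWW4ZG/KcI3YiKvfpr7hv8LiubTcppvPjYC/dm6tZmabaHCLiHSBhnKAg3J/gXN9f3N9fXV8fHZ9end9eXiAeHiEdXqKcX2SaYadYpepYa2zaLatdbKhiaqcsIygsnyirG6koWeii2iVem2Ki3OHinOHiXOHhnSHgnWFf3aDfHeCeXiCeXuCeH6Dd4KFdIiHbouDZY54W5FmV5JTZ5FPe49Ok4lTm2tZmV5jk2V2jW2Eg3OIjXSKjHSMinWMh3WLg3aKgHeJfXiIenmIeXyIen+IeYKIeIaIdoiEcYh6a4hta4hkcYheeYdbgYdch4JhjHRsjnR+jXiMgnqMjHaKjHaMiXaMhneMg3iMgXmLfnqLe3qLenyLe3+Le4GKe4OKe4WJeoiIeYeDeIZ8doV2eYR1fIR0foN1f4N3g4N8hH6GgH6JineIiniKh3iLhXmLg3qLgXuLf3uLfHuLe32Le3+LfICLfIKLfIOKfYSJfYWIfYaGfYWEfYSCfYSAfImFepCZeXufinuThX6Ah3mGiHmIhnqIhHuJg3uJgXyJf3yJfX2KfX6KfH+KfICKfIGJfYGJfYKIfoKHfoOGfoOFf4SEfY+Hd8GxbLjjcVfi0GTOo3eFhXqDhXuFhHyGg3yGgn2GgX2HgH6Hfn6Hfn+HfYCHfYGHfIGHfYCHfoCGfoCGf4GEf4GEf4eCer+FbfWyJXasUxp15hx1zoFug3uBg3yCg32Egn2EgX6EgX6EgH6Ef3+Ef4CEfoGEfYKFfIGFfICGfX+Gfn6FgH+EgICDhpR+nOl8OLMvIhEfHxMglEYj5NFvgnx/gn2Bgn6CgX6CgX6CgX+CgH+CgH+CgICCf4GCfoODfIOEe4GFfH6Ff32Fgn+Eg4CDnKF85e9sWjkjHhMgIxAjebgts+N5gX1/gX5/gX6AgX+BgX+BgH+BgH+BgICBgICBgIGAfoJ/fIOAeIWEeICGfHuHhH2Hhn+Fn5B85ZNkkxtGIBAlJ1NlY/SDf8J5gXt8g3xwfIJyf4B+gH+AgH+AgICAgICAgYCAgYGAgYJ/fYR8doZ9cYiIc3mLhXqNi32Kk31/xm6E5kDcQyjoXtPvedSufZKCiWJ8nGlYhZZPUIZSeIF8gH+AgH+AgICAgYB/goF/g4J/g4V9eol3aY16YIaSe2+ZmHmWkXyIm3qPoXO0c3bAeKCxfZCMgIGAgU6QtWBwuZplU5tFPYNgeoB/gH9/gIB/gYB/gYB/g4F/hoR9i4x6dJVpRJp7Q2essXC2onqRkX2Fi36Jgn+IgICEgYCAgH9/VD+NummY05WGs7hxM45hRYN4f4CAgH9/gYB/gYB/g4B/hoF+joZ8nplzWrRAAIFzizLkz3mloXqFjX2AhX5/gn9/gX9/gH9/M0GFn2Ow3Jye17OdY6R3I358aoCCgH9/gH9/gX9/goB/hYB+jIF9noZ5yKZrBYwAAC0z9nShxXqCmHt9iX5+hH9/gn9/gX9/"/>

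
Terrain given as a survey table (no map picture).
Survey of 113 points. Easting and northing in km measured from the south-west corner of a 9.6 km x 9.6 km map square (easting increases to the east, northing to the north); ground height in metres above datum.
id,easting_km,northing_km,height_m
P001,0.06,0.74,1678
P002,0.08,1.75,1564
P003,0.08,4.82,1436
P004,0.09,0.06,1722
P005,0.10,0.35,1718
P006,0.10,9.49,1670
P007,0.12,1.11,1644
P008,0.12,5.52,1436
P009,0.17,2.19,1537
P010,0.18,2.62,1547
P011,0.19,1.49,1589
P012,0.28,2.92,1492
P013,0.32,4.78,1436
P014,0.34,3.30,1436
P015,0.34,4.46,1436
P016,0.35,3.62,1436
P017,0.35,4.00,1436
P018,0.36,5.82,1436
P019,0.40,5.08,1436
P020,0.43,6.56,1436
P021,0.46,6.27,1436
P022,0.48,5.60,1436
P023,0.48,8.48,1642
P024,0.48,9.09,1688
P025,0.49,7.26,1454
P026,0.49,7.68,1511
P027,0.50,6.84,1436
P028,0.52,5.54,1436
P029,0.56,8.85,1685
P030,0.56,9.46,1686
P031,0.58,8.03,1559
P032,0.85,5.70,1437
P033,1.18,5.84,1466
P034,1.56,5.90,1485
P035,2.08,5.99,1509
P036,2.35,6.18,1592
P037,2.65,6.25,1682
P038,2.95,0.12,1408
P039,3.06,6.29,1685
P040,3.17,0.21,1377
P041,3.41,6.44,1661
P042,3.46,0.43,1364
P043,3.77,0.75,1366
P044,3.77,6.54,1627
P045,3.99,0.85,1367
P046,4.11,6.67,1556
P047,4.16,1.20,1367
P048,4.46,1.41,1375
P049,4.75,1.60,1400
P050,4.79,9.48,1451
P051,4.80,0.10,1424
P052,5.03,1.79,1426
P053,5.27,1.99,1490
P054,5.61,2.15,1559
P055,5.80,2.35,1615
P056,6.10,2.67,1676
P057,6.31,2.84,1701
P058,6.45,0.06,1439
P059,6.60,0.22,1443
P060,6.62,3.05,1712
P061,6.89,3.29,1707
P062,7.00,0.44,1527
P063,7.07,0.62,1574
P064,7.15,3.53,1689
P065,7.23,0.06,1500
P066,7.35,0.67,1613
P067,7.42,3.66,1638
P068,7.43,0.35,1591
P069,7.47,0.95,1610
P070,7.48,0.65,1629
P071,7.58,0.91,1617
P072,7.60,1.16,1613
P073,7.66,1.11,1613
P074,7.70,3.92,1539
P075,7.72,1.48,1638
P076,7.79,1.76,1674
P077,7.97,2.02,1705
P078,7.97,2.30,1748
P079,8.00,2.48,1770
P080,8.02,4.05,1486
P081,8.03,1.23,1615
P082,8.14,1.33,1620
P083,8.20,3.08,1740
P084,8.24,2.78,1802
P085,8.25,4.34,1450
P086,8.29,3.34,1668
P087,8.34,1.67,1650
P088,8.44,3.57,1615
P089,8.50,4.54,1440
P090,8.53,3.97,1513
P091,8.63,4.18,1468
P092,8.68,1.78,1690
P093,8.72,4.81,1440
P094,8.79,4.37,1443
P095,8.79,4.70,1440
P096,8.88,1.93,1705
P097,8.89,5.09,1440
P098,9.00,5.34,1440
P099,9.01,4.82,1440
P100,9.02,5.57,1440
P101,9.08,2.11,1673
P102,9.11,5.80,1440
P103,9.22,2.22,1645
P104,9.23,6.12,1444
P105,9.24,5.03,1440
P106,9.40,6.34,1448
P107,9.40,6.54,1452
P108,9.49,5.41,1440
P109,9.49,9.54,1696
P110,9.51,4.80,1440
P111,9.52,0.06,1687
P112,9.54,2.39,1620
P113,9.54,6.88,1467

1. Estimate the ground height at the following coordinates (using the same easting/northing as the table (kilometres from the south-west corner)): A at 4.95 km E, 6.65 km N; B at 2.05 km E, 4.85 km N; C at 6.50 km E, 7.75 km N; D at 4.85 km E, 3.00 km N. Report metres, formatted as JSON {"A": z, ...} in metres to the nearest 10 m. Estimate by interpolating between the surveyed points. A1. {"A": 1560, "B": 1490, "C": 1440, "D": 1590}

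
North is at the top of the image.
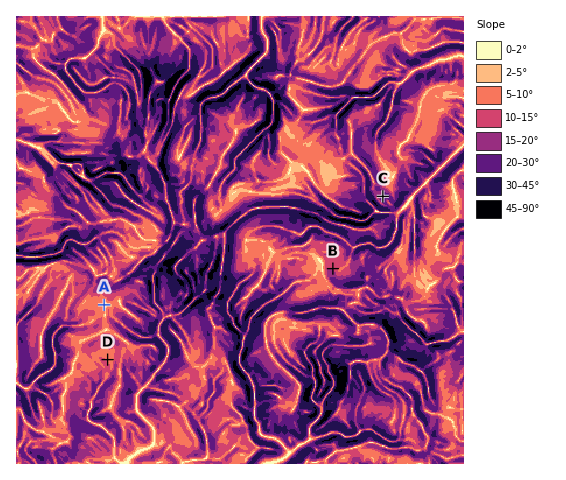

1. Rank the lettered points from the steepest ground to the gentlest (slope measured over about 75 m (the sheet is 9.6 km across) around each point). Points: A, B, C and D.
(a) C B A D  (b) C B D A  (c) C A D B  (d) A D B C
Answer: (b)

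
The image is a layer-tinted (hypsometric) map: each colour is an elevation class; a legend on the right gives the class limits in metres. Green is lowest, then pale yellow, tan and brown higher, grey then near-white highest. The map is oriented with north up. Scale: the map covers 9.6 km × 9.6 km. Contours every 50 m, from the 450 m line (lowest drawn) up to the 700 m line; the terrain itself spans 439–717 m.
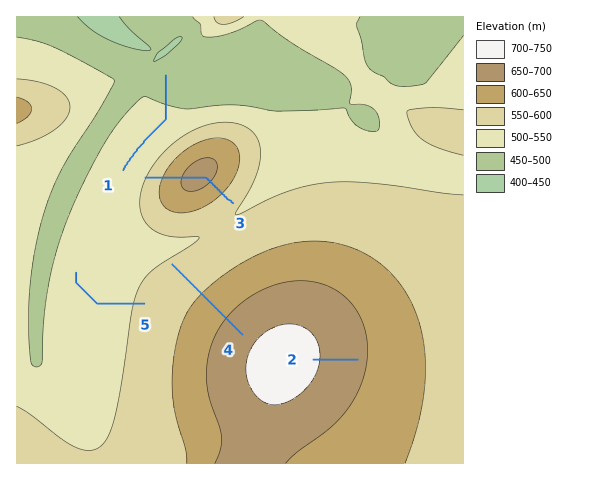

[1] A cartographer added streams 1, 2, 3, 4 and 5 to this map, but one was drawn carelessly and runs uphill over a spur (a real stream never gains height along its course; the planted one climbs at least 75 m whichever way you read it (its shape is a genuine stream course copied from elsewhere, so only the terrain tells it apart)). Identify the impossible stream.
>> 3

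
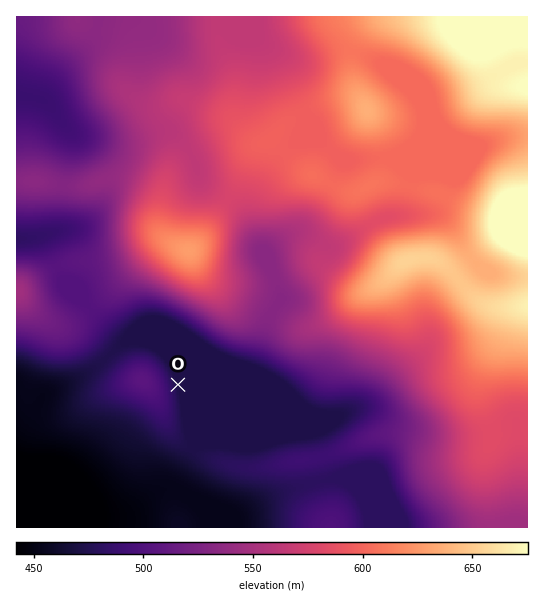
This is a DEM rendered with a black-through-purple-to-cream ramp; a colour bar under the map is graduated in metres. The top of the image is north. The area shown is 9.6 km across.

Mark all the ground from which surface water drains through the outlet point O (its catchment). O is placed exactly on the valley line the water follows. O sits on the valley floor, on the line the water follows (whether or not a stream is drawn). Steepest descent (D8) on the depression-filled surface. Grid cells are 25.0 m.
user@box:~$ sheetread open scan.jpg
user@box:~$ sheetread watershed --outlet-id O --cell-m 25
5.369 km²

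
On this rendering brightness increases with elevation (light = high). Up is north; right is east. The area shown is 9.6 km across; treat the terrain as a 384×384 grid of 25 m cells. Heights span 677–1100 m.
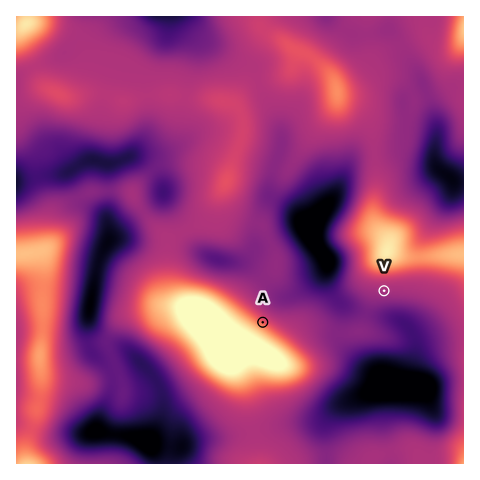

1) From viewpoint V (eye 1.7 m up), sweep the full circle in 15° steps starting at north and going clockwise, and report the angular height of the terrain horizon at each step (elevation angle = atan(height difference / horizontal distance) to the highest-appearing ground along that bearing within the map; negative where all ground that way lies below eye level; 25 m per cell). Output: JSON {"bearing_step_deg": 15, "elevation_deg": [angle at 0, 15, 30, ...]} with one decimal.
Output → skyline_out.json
{"bearing_step_deg": 15, "elevation_deg": [14.3, 13.2, 10.3, 6.9, 5.2, 3.3, 1.3, 0.6, 0.3, 0.3, 0.5, 0.1, -0.0, -0.2, 0.1, 2.4, 4.3, 3.6, 2.0, 0.2, 1.7, 4.3, 8.4, 12.5]}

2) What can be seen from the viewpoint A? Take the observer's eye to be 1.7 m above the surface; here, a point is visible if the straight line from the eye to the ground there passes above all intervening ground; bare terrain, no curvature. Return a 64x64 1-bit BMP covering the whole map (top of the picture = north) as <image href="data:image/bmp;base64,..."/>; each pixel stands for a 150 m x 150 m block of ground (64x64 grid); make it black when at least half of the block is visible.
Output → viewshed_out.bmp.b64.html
<image width="64" height="64" href="data:image/bmp;base64,Qk0+AgAAAAAAAD4AAAAoAAAAQAAAAEAAAAABAAEAAAAAAAACAAATCwAAEwsAAAIAAAAAAAAA////AAAAAAAAAAAAAAAAAwAAAAAAAAADAAAAAAAAAAcAAAAAAAAADwAAAAAAAAAPAAAAAAAAAA8AAAAAAAAADwAAAAAAAAAPAAAAAAAAAA8AAAAAAAAADwAAAAAAAAAPAAAAAAAAAA8AAAAAAAAAHwAAAAAAAAA/AAAAAAAAAH8AAAAAAAAAfwAAAAAAHAA/AAAAAAR/+D8AAAAAD//gPwAAAAA//+B/AAAAAH//4P8AAAAB//Ph/wAAAAP/4///AAAAAf/n//8AAAAB/8///wAAAAH/h///AAAAAP8H//8AAAAAfwf//wAAAAD/B///AAAAA/4H+D8AAAD//Af4AAAAA//4D/gAAAAH//gP8AAAAA//+A/wAAAAAP/4D+AAAAAAf+gPwAAAAAB/6A/AAAAAwD/uD8AAAADAD///wAAAAEAH///gAAAAAAP//+AAAAAAAf//4AAAAAAB///wAAAAAAH///AAAAAAAf//8AAAAAAA///wAAgfAAD///AAPP/+AP//+AD///4A///wAP///gG///AA///+A7//8AD///4HP/9gwD/8/gA//ACIADgAAD/8ABwAAAAAP/gAHgAAwAA/+AA/AAHAAD/wAD8AA8AAP+AAf8BHAAB/wAD/+MAAAH8AAP//wAAAfAAA///gAADwAAD/f4AAAOAAAP8/AAAAgAAA/w=="/>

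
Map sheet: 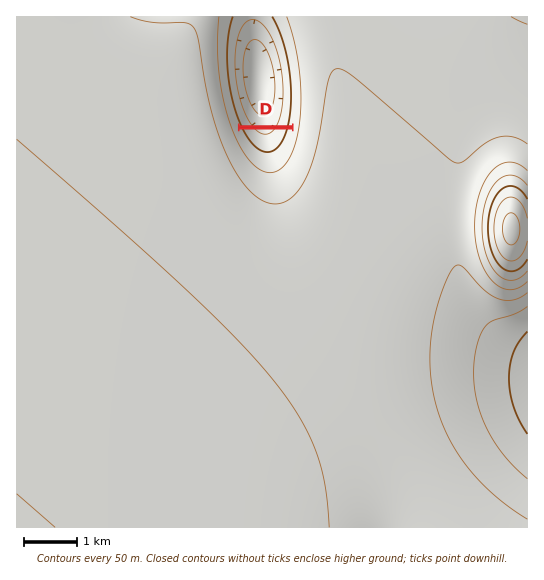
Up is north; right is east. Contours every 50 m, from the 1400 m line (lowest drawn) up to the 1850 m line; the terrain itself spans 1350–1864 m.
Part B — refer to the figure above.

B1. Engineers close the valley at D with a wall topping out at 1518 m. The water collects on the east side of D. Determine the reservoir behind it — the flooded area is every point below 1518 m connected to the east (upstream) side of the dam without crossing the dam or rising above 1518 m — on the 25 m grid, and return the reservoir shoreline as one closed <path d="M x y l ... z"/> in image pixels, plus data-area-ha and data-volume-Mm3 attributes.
<path d="M290 129l-49 0-1 2 5 11 12 13 6 4 10 0 11-10 7-16-1-4z" data-area-ha="37" data-volume-Mm3="11.42"/>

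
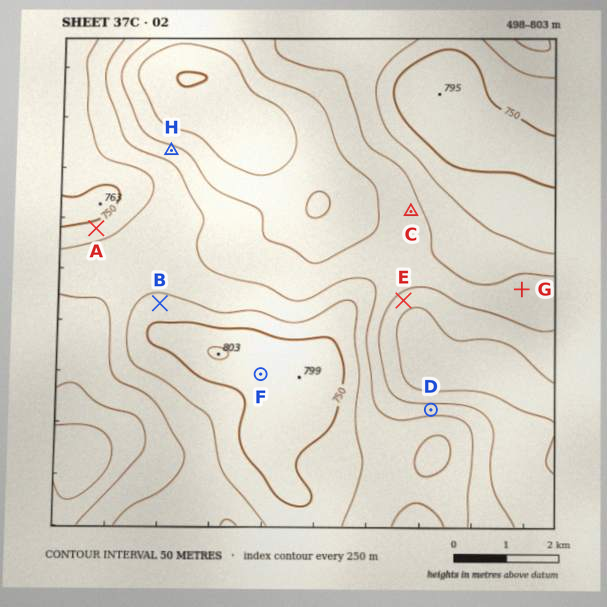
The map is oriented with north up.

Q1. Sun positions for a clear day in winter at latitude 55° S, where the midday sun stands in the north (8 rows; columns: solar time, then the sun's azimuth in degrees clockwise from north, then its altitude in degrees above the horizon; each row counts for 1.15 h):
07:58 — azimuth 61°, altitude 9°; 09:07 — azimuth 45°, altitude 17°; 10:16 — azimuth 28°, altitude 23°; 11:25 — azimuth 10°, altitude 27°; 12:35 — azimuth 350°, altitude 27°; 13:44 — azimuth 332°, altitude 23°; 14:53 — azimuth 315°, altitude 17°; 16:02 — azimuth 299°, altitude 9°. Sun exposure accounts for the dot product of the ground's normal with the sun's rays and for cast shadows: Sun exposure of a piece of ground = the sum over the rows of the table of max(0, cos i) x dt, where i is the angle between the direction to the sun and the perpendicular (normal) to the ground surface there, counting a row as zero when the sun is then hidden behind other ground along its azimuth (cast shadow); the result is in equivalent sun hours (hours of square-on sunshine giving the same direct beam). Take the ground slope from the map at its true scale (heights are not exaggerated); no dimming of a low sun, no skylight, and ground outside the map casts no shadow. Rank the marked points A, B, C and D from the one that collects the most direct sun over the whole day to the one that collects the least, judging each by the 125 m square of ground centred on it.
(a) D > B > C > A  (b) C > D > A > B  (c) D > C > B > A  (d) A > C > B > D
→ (a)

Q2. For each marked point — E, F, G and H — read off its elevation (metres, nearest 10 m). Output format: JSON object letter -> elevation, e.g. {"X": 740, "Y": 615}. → {"E": 580, "F": 770, "G": 630, "H": 620}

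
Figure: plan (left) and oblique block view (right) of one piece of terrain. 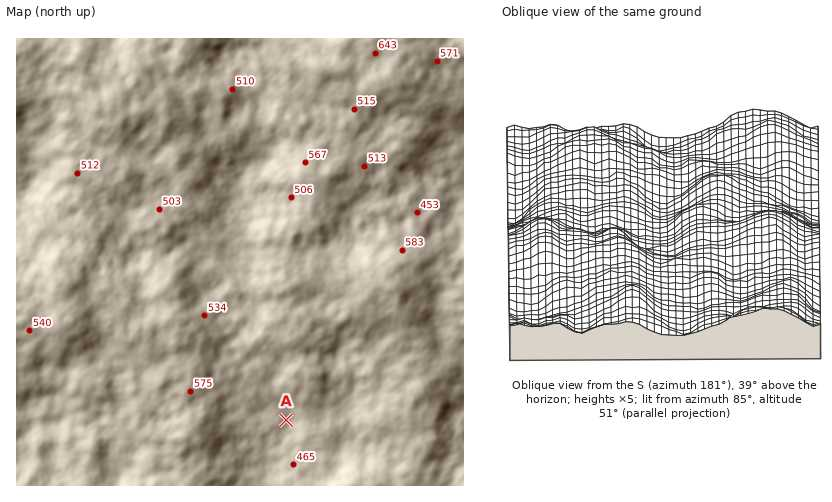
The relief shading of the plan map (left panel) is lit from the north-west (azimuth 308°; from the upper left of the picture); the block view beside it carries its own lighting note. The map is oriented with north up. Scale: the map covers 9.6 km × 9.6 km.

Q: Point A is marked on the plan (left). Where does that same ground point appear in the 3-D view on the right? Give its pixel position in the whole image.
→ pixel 697 308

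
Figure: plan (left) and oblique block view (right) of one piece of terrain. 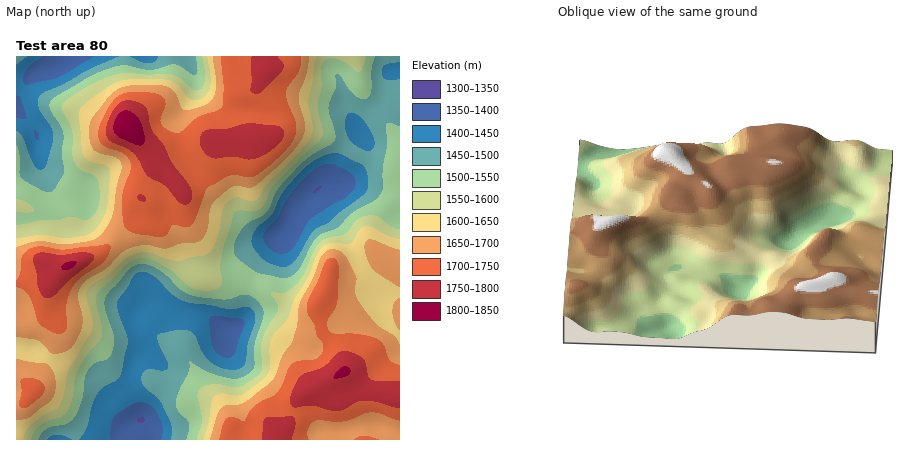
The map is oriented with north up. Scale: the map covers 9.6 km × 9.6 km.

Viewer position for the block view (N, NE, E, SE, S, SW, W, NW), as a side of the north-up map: S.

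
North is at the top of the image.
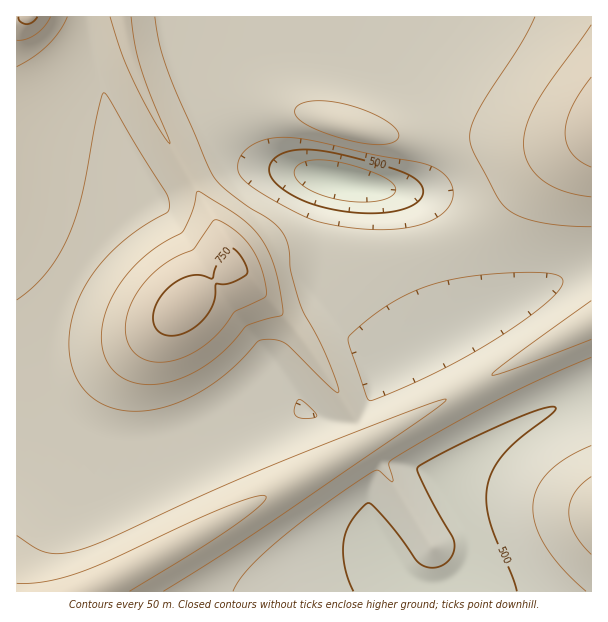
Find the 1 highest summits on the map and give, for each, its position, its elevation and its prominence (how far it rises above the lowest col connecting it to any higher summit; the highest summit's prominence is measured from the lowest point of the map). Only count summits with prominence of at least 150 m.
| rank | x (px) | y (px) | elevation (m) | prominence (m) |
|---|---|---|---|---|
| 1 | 185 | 305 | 773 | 373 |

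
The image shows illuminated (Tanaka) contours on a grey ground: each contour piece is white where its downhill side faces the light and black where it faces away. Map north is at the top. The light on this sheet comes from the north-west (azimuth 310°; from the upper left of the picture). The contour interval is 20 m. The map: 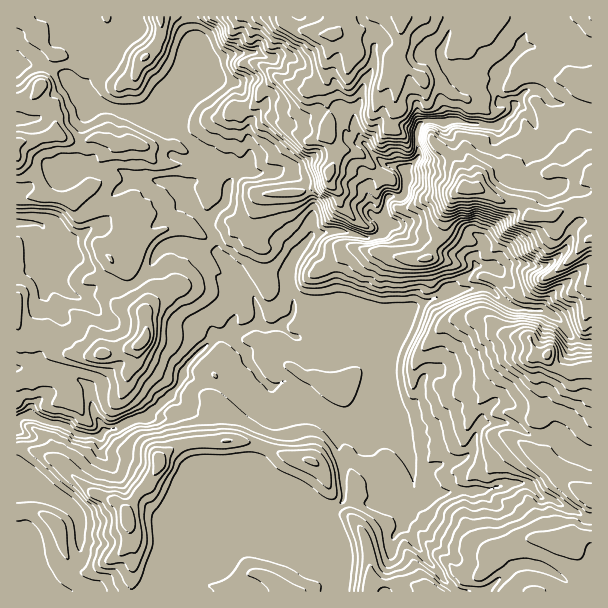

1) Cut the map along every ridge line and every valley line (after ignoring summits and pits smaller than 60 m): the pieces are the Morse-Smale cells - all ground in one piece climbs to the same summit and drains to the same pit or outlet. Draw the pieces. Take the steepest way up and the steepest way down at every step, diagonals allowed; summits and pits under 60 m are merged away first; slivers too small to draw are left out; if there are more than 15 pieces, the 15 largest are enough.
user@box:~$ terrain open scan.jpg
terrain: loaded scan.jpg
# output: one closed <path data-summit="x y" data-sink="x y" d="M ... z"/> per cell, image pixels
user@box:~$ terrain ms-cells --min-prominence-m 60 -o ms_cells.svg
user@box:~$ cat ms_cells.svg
<path data-summit="465 188" data-sink="17 429" d="M591 16l-58 0-1 7-9 15-1 9-18 19-8 20 0 6 4 10 9 0 7 3-4 8-14 13-28-2-9-3-35 0-6 3-4 10 2 24-13 12-18-6-13-8-13-16-7-23-12-8-22 1-30 14-20-4-6 6-4 11-9 9-3-6 2-18-6-14-4-21-7-5-15-3-12-11-13 7 3-30-6-18-1-11-55 0 0 11-28 24-8 17-16 21 11 14 39 12 15 0 15-5 8 2 10 13 0 4-10 6 2 20 7 3 13 0 8-4 6 0 2 2-4 8-4 15-14 7-2 6 16 24 8 6 8 15 1 14 35 40 7 21 0 11-22 9-24 5-21 22-10 15 15 6 21 6 7 0 12-6 14-16 9 14 10 8 5 0 7-4 6 0 8 4 32 36 12 27 4 40-1 12-17 9 0 8 14 30 0 10-3 3 2 31 253-1 0-132-13-5-24-18-15 2-12-4-10-7-12-5-24 0-6 7-4 20-7 8-27 7-6 4-9 10-9-2-11-39-7-7-7-3-15-14 6-15 4-23 4-9 0-10-9-21-17-20 25-3 9 1 45-17 6-4 36-4 8 2 22 17 30 3 9 4 12 10 9 14 19 4z"/><path data-summit="159 461" data-sink="17 429" d="M251 364l-14 16-12 6-7 0-35-12-8 16-29 28-12 2-17 8-10 2-8 6-21-2-13-8-12-2-21-9-9 1-7 6 0 61 13 1 36 18 11 10 4 12 0 36-28 27-1 5 287-1-1-30 3-3 0-10-14-30 0-8 15-6 3-7-1-30-5-24-10-21-32-36-8-4-18 4-10-8z"/><path data-summit="17 143" data-sink="17 429" d="M132 16l-116 1 0 205 19 1 8 4 1 6 11 15 0 24 5 12 15 12 8 0 19-14 8 0 9 4 10 0 6-3 13-13 9-18 11-8 17 0 16 9 17-1-2-15-8-15-8-6-16-24 2-6 14-7 4-15 4-8-2-2-6 0-8 4-13 0-7-3-2-20 10-6 0-4-10-13-8-2-15 5-15 0-39-12-11-14 16-21 8-17 28-24z"/><path data-summit="401 17" data-sink="17 429" d="M531 16l-340 0-1 11 6 18-2 29 12-6 12 11 15 3 7 5 4 21 6 14-2 18 3 6 9-9 4-11 6-6 20 4 30-14 22-1 12 8 7 23 13 16 13 8 18 6 13-12-2-24 4-10 6-3 35 0 9 3 28 2 14-13 4-8-7-3-8 1-5-11 0-6 8-20 18-19 1-9 9-15z"/><path data-summit="548 354" data-sink="17 429" d="M483 288l-36 4-6 4-45 17-9-1-25 3 17 20 9 21 0 10-4 9-4 23-6 15 15 14 7 3 7 7 1 9 6 12 4 18 9 2 9-10 33-11 7-8 4-20 6-7 24 0 12 5 10 7 12 4 15-2 24 18 12 4 1-114-19-6-9-14-12-10-9-4-30-3-22-17z"/><path data-summit="143 341" data-sink="17 429" d="M45 234l-8 17 0 10 7 23 0 9-12 30-2 42-6 3 9 0 18 8 23 2 13 7 7 28 10 19 13-4 21-10 8 0 29-28 7-12 4-12 27-29 24-5 22-9 0-11-7-21-26-31-8-7-17 0-12-7-10-4-11 2-11 8-9 18-13 13-6 3-10 0-9-4-8 0-19 14-8 0-15-12-5-12 0-24z"/><path data-summit="465 188" data-sink="17 429" d="M35 223l-19 1 0 196 16-5 21 9 12 2 13 8 21 2 4-4 0-4-9-15-7-28-13-7-23-2-18-8-9 0 6-3 2-42 12-30 0-9-7-23 0-10 7-14 0-6-2-5z"/><path data-summit="465 188" data-sink="17 429" d="M24 482l-8 3 0 106 34 1 2-5 28-27 0-36-4-12-7-7z"/>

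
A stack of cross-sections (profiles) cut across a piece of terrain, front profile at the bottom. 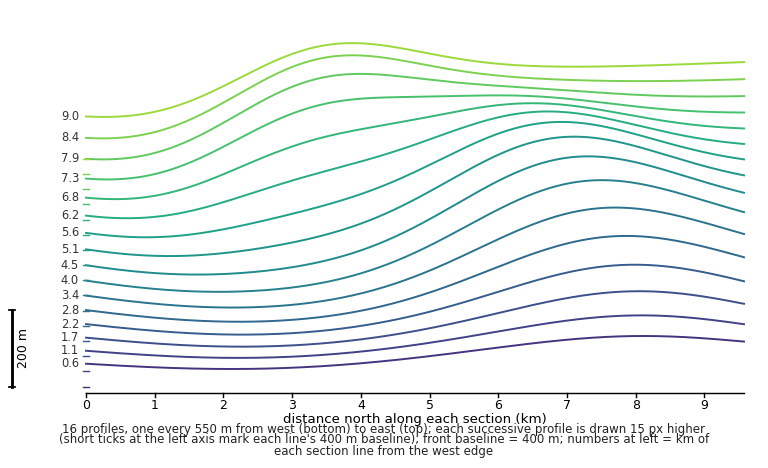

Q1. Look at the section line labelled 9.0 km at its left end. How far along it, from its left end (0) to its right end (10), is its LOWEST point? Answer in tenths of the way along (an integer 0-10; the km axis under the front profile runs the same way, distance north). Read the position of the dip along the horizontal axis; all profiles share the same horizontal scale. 0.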